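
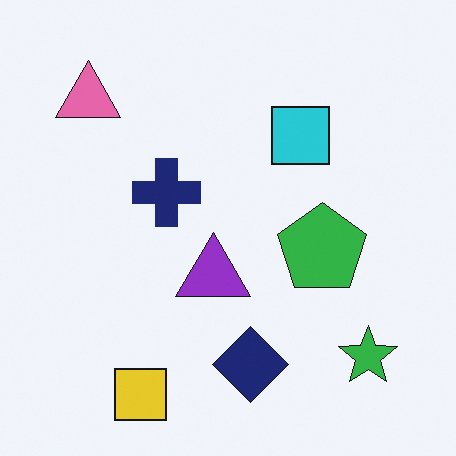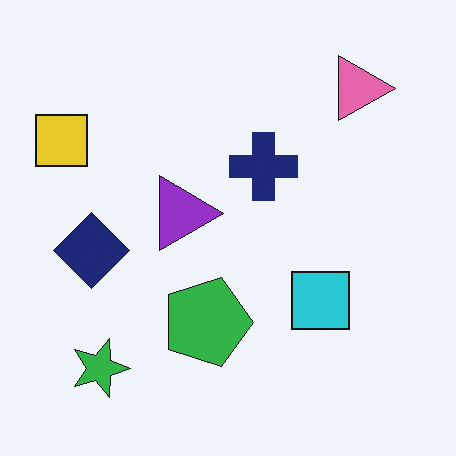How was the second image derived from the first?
It was rotated 90° clockwise.

The pink triangle sits in the top-left of the first image and the top-right of the second — consistent with a whole-image 90° clockwise rotation.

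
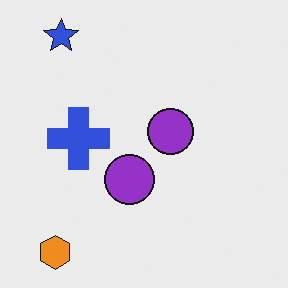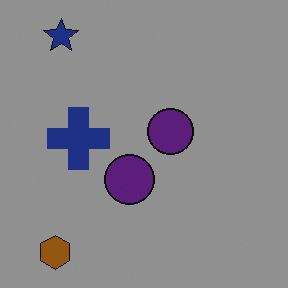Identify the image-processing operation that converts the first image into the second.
The image was noticeably darkened.

Every pixel — background and shapes alike — is uniformly darkened.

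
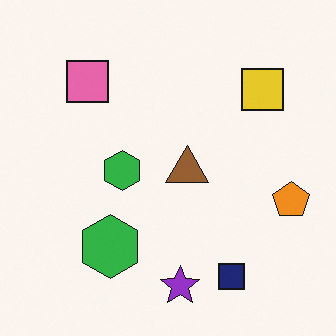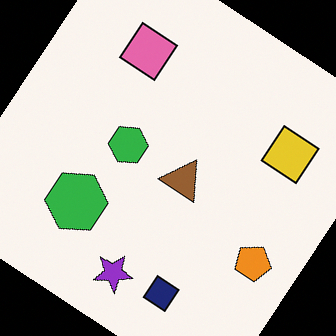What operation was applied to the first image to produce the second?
The second image is the first rotated clockwise by a large amount — several tens of degrees.

Every shape is tilted by the same angle and the image corners show triangular fill wedges — a whole-image rotation by a non-right angle.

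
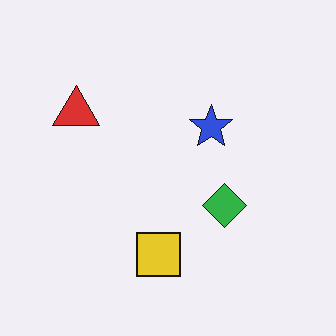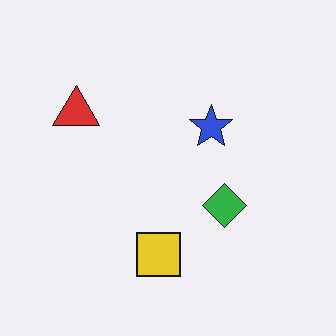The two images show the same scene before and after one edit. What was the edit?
This is the original image given moderate JPEG compression.

Blocky 8×8 compression artifacts appear around shape edges and the flat background shows ringing — characteristic JPEG degradation.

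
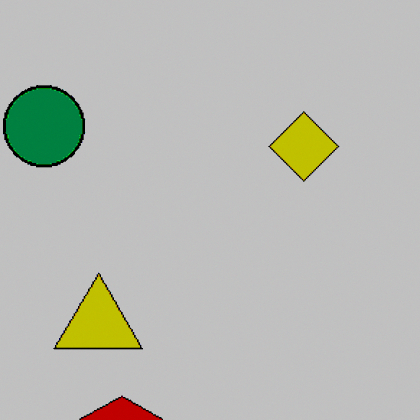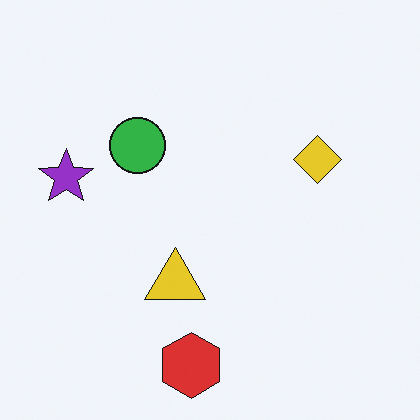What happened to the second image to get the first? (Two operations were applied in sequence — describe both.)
This is the original image cropped to a modestly smaller region and rescaled, then aggressively posterized.

The visible shapes are larger and the field of view is narrower; shapes near the original edges may be partly or wholly outside the frame — a crop-and-rescale. Each flat color has snapped to a coarser quantized level — most visibly, the near-white background has dropped to a flat grey.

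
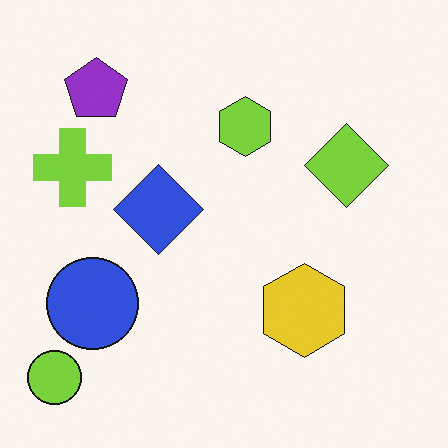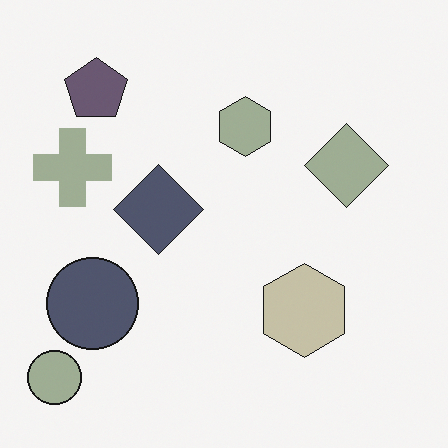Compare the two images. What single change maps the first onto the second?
The second image is the first made much more muted (saturation change).

All colors are more muted and greyish — a global saturation change.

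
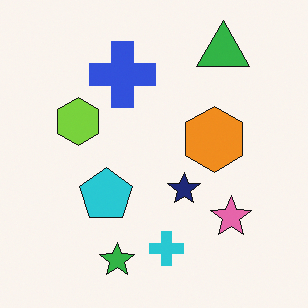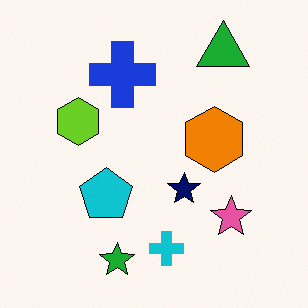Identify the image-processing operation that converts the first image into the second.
The transformation is: given slightly increased contrast.

Tones are pushed away from mid-grey across the whole image — a global contrast change.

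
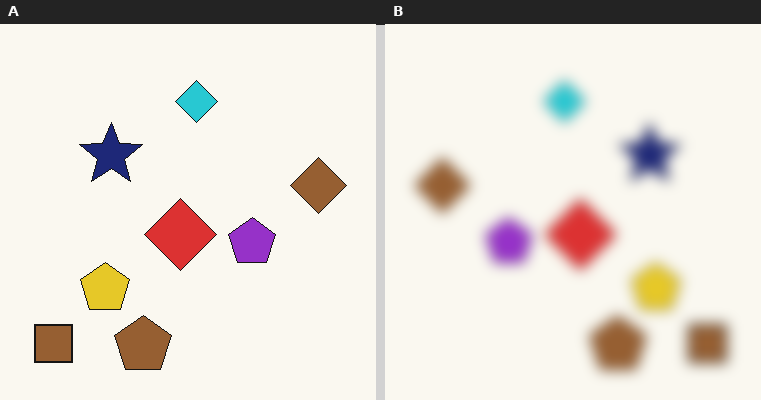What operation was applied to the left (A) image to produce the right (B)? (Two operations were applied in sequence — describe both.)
This is the original image strongly gaussian-blurred, then flipped horizontally (left ↔ right).

Shape edges and outlines are uniformly softened across the whole image. The brown square is in the bottom-left of the left (A) image and the bottom-right of the right (B) — shapes on opposite sides of the vertical midline have swapped in a mirror flip.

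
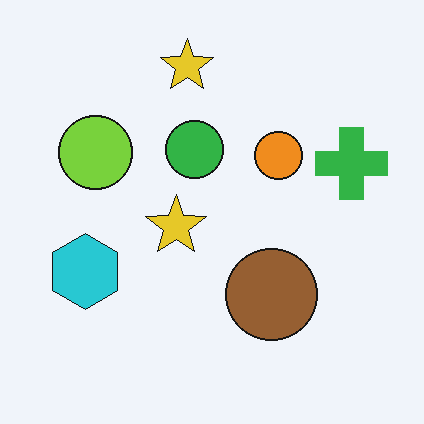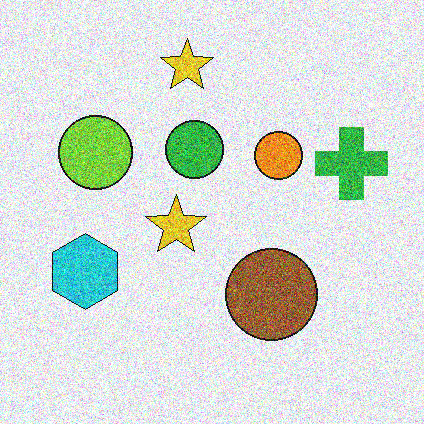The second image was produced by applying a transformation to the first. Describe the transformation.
It was degraded with a thick layer of grain.

Random speckle covers the whole image, including the flat background.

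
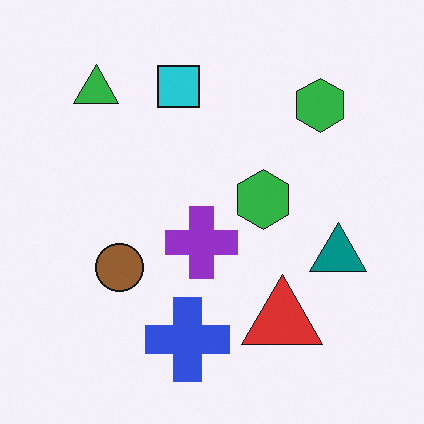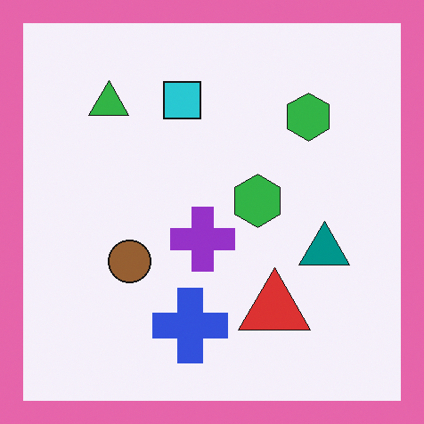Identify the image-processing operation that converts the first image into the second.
This is the original image framed with a pink border.

A solid pink frame runs around the edge of the second image, with the content slightly shrunk inside it.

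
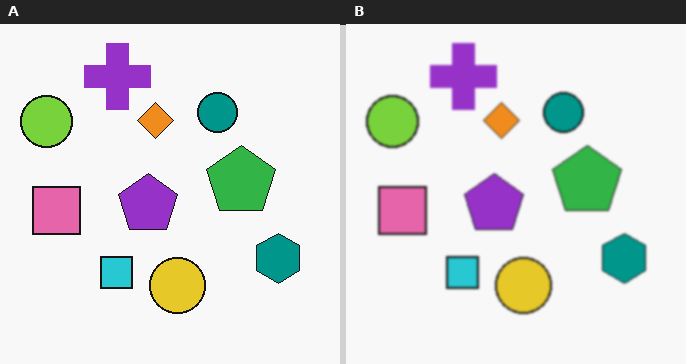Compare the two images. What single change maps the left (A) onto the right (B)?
Given a subtle gaussian blur.

Shape edges and outlines are uniformly softened across the whole image.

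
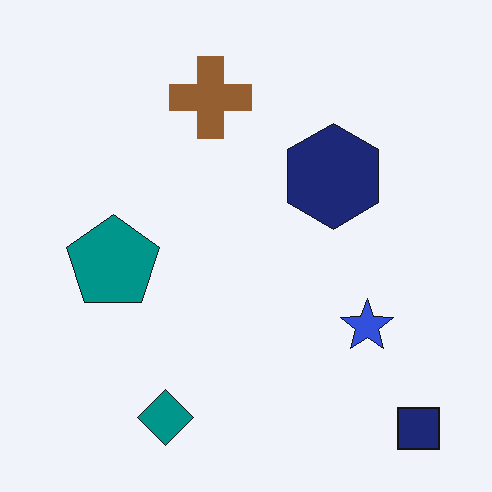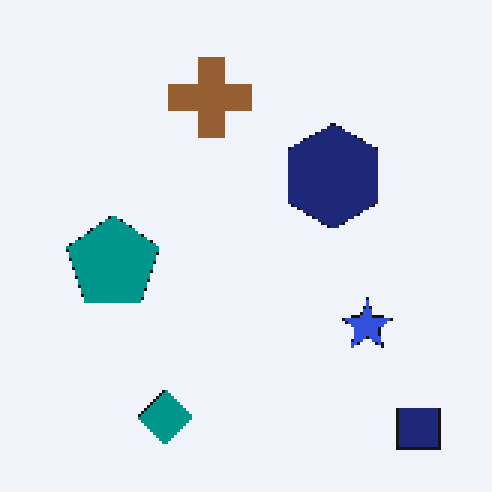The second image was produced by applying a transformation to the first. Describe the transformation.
The image was lightly pixelated (a mild mosaic effect).

Shapes are reduced to large square blocks; fine edges and outlines are lost — a downscale-then-upscale (mosaic) effect.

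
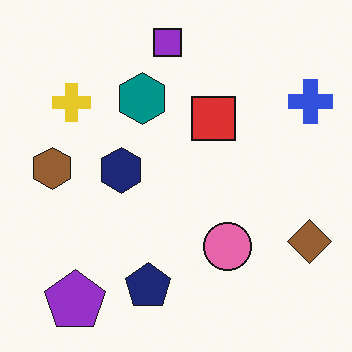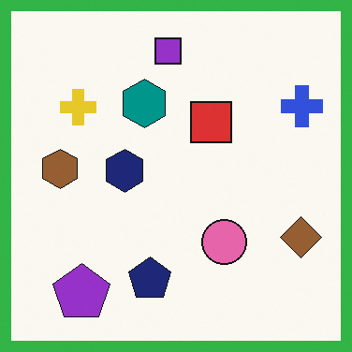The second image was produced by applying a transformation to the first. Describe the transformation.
Framed with a green border.

A solid green frame runs around the edge of the second image, with the content slightly shrunk inside it.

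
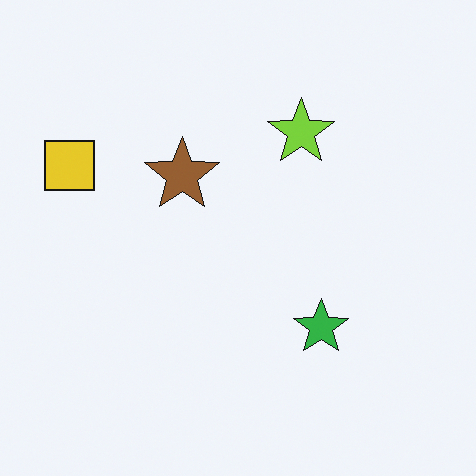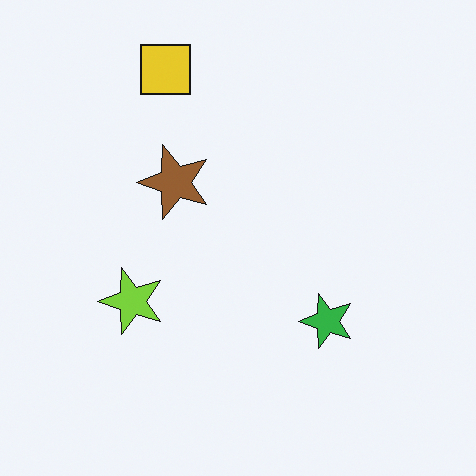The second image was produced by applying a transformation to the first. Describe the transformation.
The second image is the first transposed (reflected across the top-left ↔ bottom-right diagonal).

Shapes have swapped their row and column positions — what was in the top-right is now in the bottom-left — a diagonal reflection.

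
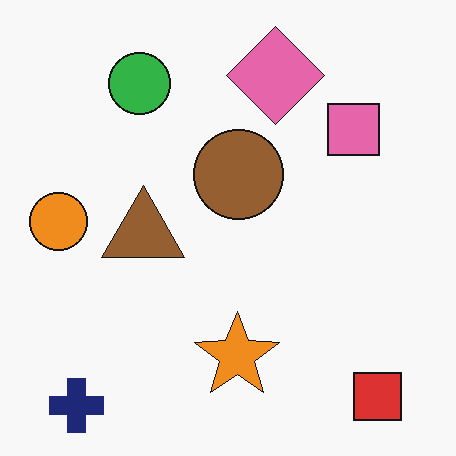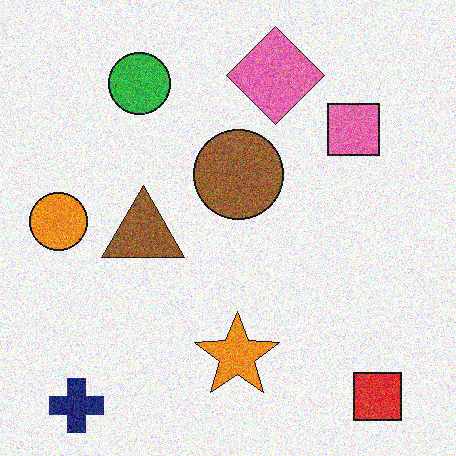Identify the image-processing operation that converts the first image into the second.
This is the original image degraded with heavy additive noise.

Random speckle covers the whole image, including the flat background.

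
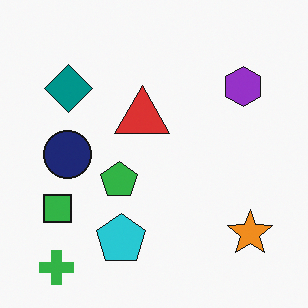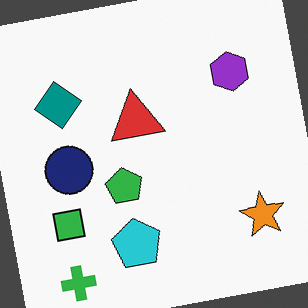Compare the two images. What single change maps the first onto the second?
The second image is the first rotated counter-clockwise by a slight angle.

Every shape is tilted by the same angle and the image corners show triangular fill wedges — a whole-image rotation by a non-right angle.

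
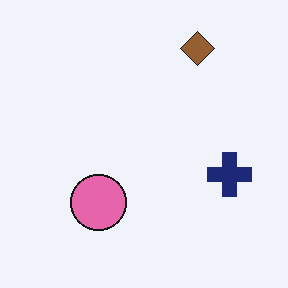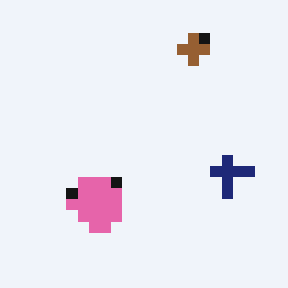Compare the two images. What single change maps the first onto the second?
Heavily pixelated into large blocks.

Shapes are reduced to large square blocks; fine edges and outlines are lost — a downscale-then-upscale (mosaic) effect.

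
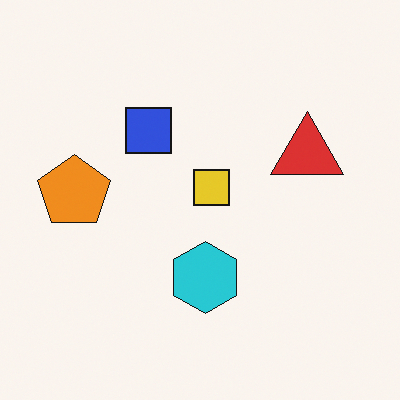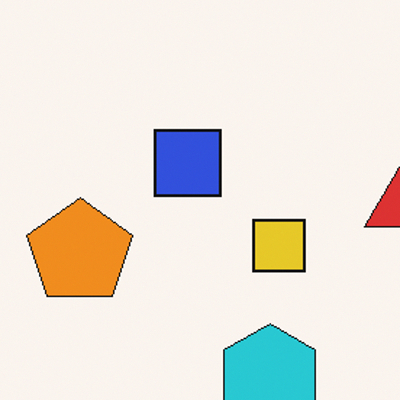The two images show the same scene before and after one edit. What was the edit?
The second image is the first cropped to a modestly smaller region and rescaled.

The visible shapes are larger and the field of view is narrower; shapes near the original edges may be partly or wholly outside the frame — a crop-and-rescale.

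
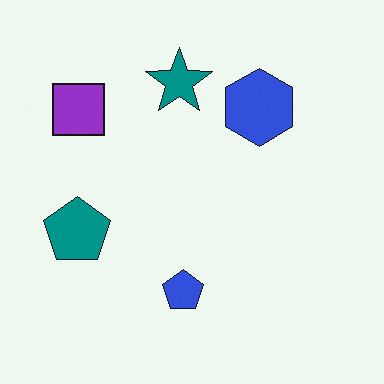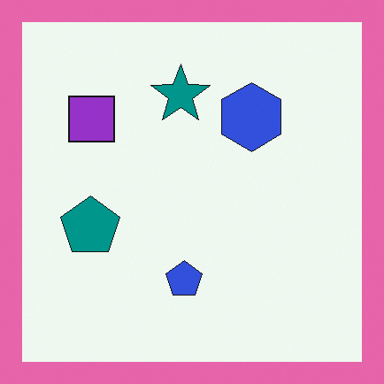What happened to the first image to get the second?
Framed with a pink border.

A solid pink frame runs around the edge of the second image, with the content slightly shrunk inside it.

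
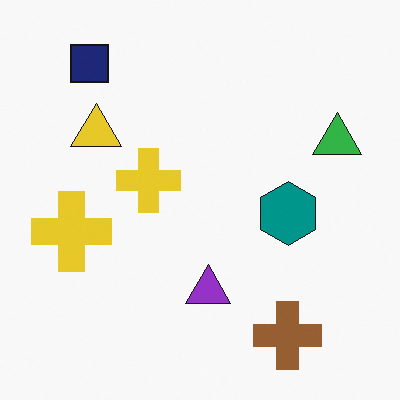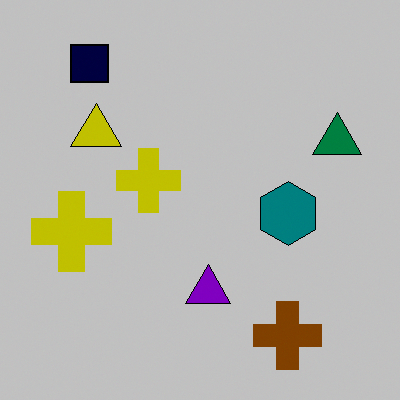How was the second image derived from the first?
The transformation is: heavily posterized to just a handful of flat colors.

Each flat color has snapped to a coarser quantized level — most visibly, the near-white background has dropped to a flat grey.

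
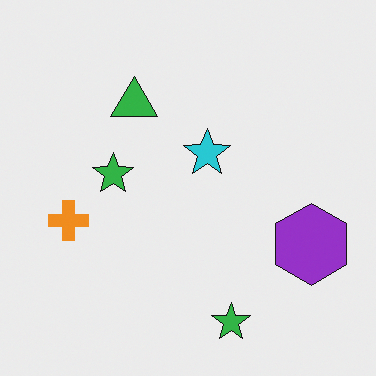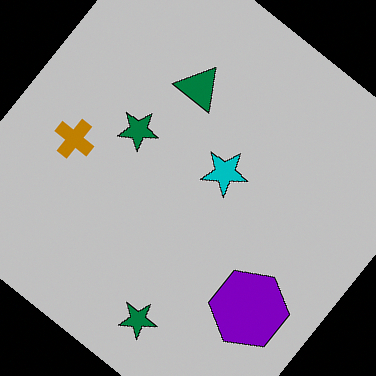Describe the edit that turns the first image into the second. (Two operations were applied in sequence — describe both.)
The transformation is: aggressively posterized, then rotated clockwise by a large amount — several tens of degrees.

Each flat color has snapped to a coarser quantized level — most visibly, the near-white background has dropped to a flat grey. Every shape is tilted by the same angle and the image corners show triangular fill wedges — a whole-image rotation by a non-right angle.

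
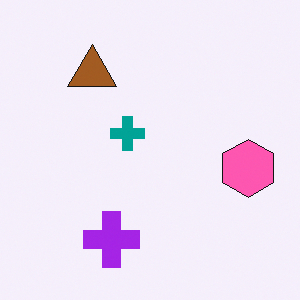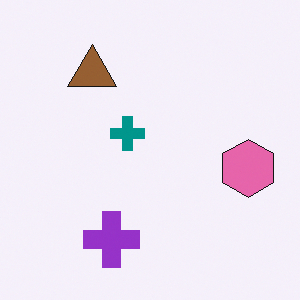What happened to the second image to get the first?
It was slightly oversaturated.

All colors are more vivid — a global saturation change.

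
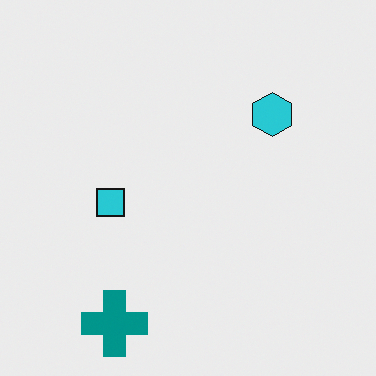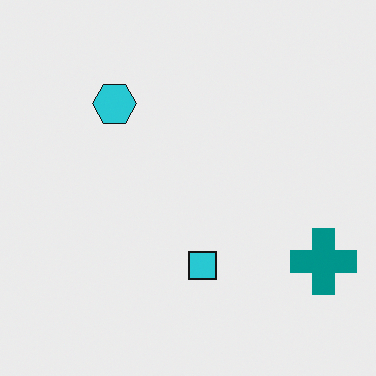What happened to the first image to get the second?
The transformation is: rotated 90° counter-clockwise.

The teal cross sits in the bottom-left of the first image and the bottom-right of the second — consistent with a whole-image 90° counter-clockwise rotation.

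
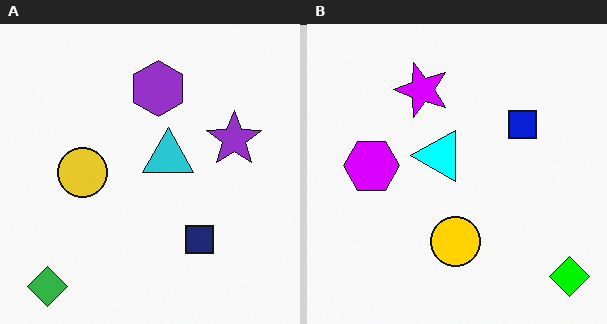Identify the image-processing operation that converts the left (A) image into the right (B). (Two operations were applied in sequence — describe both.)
It was rotated 90° counter-clockwise, then heavily oversaturated.

The green diamond sits in the bottom-left of the left (A) image and the bottom-right of the right (B) — consistent with a whole-image 90° counter-clockwise rotation. All colors are more vivid — a global saturation change.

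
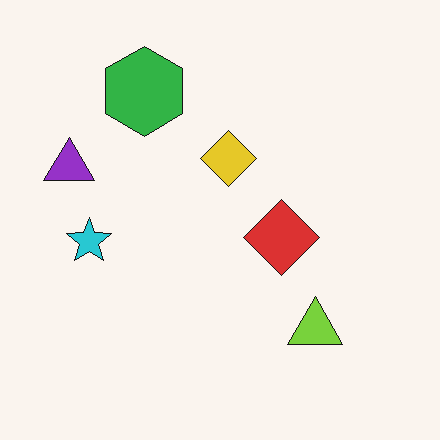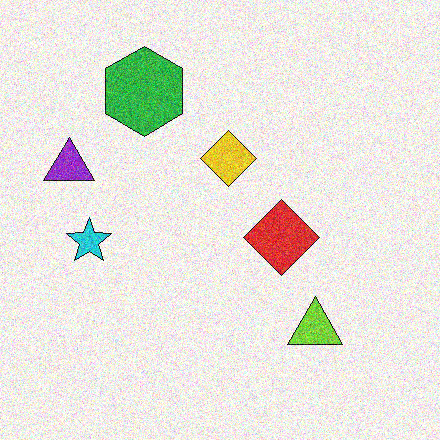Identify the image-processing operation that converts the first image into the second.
The image was degraded with moderate additive noise.

Random speckle covers the whole image, including the flat background.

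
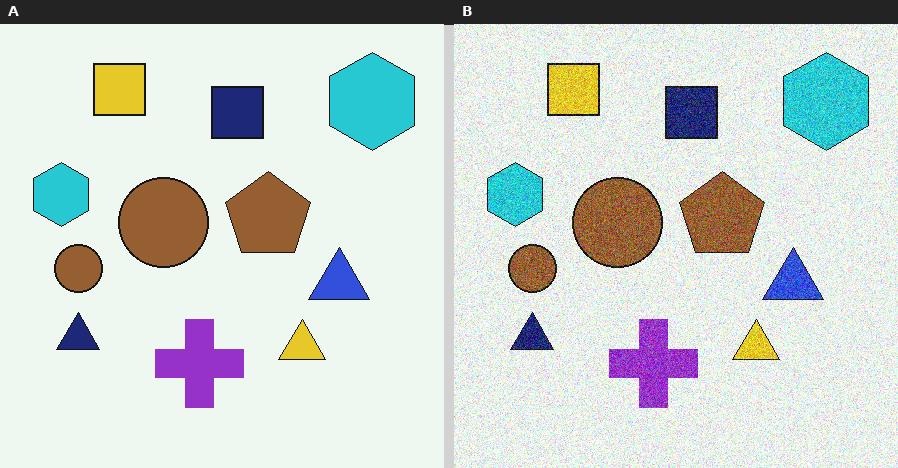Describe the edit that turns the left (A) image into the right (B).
Degraded with a thick layer of grain.

Random speckle covers the whole image, including the flat background.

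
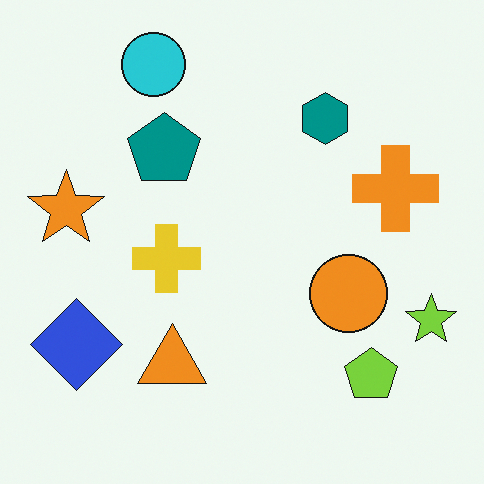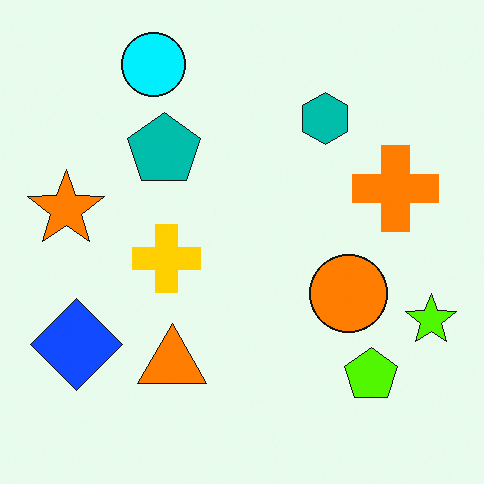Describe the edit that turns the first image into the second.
It was heavily oversaturated.

All colors are more vivid — a global saturation change.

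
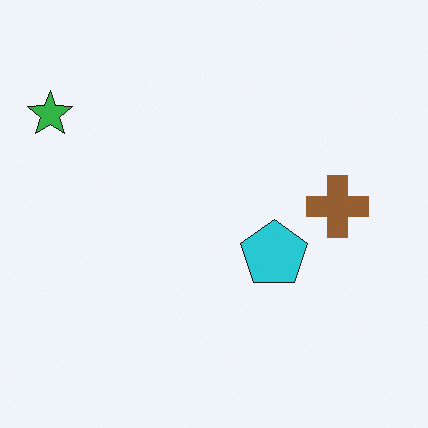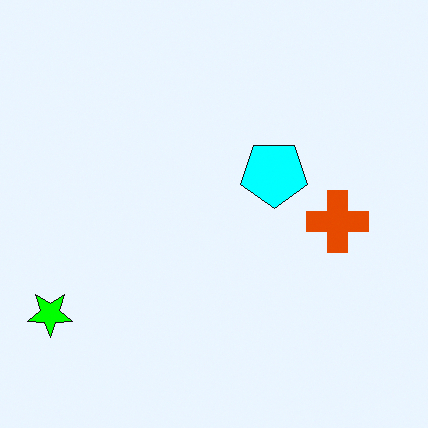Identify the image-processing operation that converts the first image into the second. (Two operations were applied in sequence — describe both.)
This is the original image flipped vertically (top ↔ bottom), then heavily oversaturated.

The green star is in the top-left of the first image and the bottom-left of the second — shapes on opposite sides of the horizontal midline have swapped in a mirror flip. All colors are more vivid — a global saturation change.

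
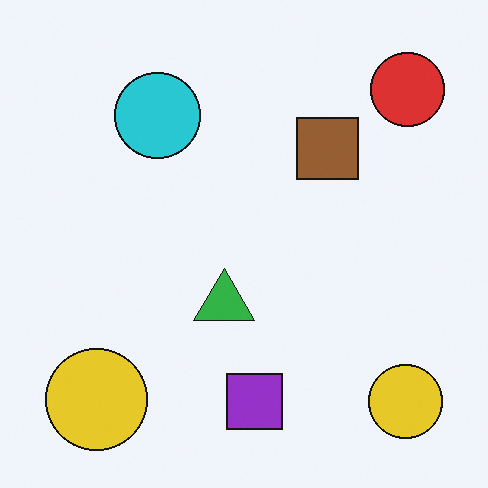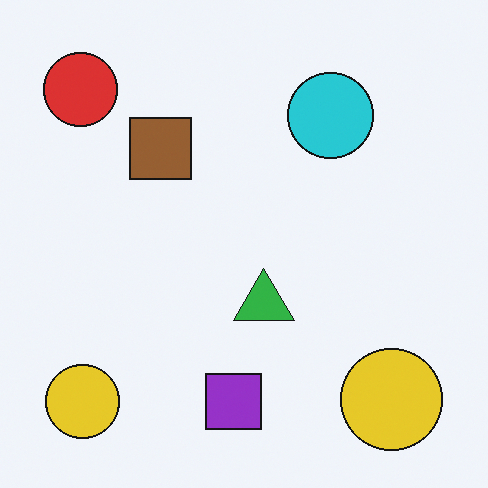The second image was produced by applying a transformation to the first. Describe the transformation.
The second image is the first flipped horizontally (left ↔ right).

The red circle is in the top-right of the first image and the top-left of the second — shapes on opposite sides of the vertical midline have swapped in a mirror flip.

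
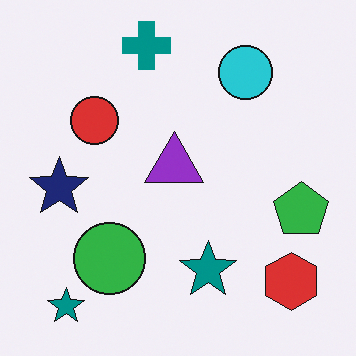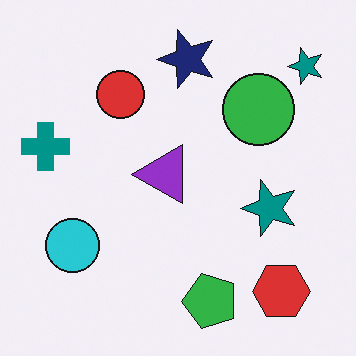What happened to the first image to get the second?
It was transposed (reflected across the top-left ↔ bottom-right diagonal).

Shapes have swapped their row and column positions — what was in the top-right is now in the bottom-left — a diagonal reflection.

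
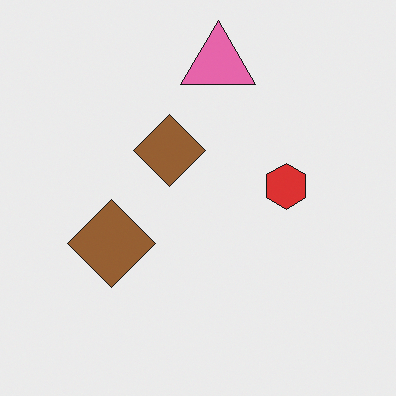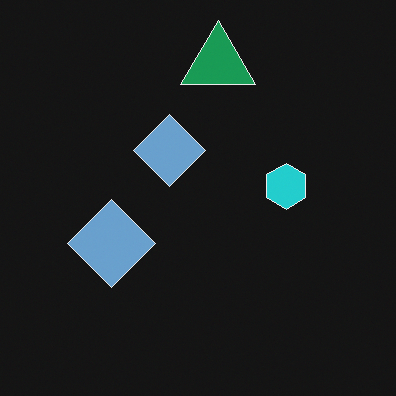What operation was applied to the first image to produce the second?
The transformation is: color-inverted (negative).

The light background has become dark and every shape's color is its complement — a photographic negative.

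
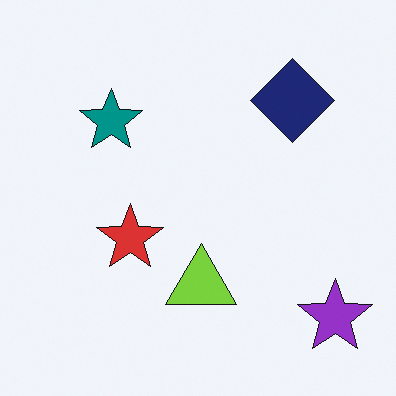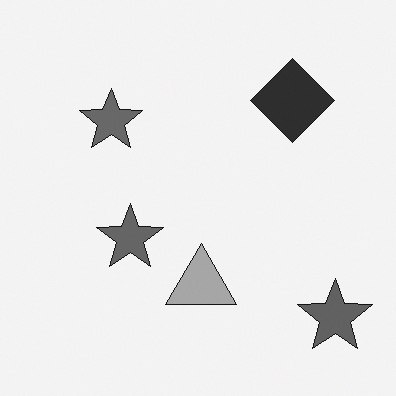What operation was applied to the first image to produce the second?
This is the original image converted to grayscale.

All color is removed — every shape is now a shade of grey.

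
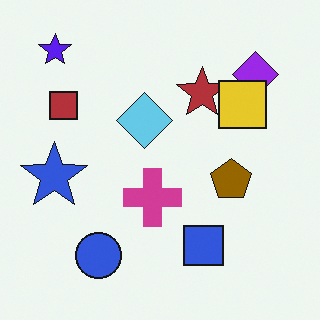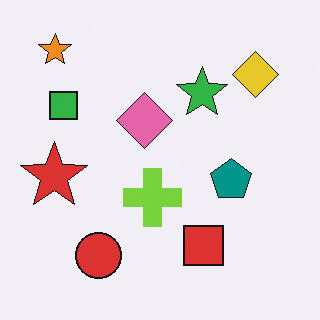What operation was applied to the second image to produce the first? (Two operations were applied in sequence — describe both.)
Hue-shifted by a large amount, then overlaid with an additional yellow square.

Every shape's color has rotated by the same amount around the hue wheel — a uniform hue shift. A yellow square appears in the first image that is absent from the second.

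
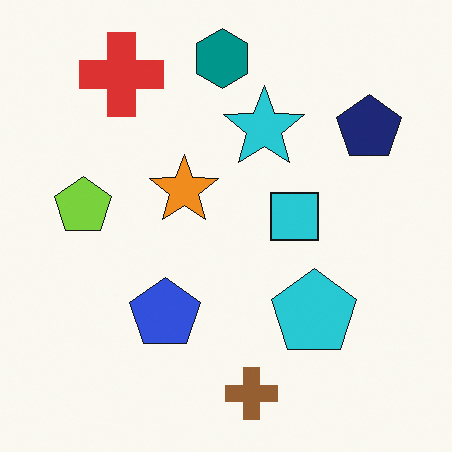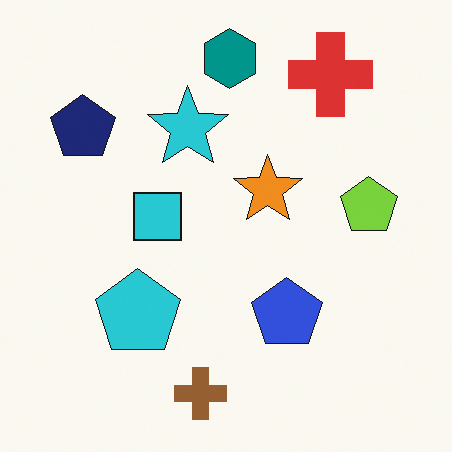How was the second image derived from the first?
This is the original image flipped horizontally (left ↔ right).

The navy pentagon is in the top-right of the first image and the top-left of the second — shapes on opposite sides of the vertical midline have swapped in a mirror flip.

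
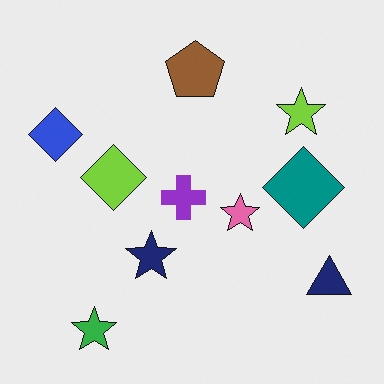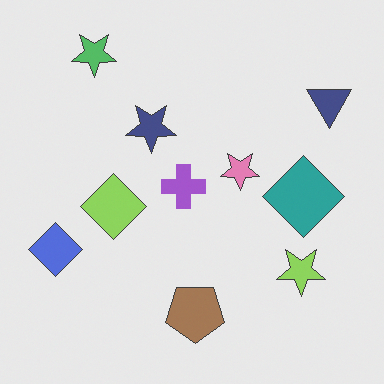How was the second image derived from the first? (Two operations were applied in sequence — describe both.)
It was flipped vertically (top ↔ bottom), then given slightly reduced contrast.

The green star is in the bottom-left of the first image and the top-left of the second — shapes on opposite sides of the horizontal midline have swapped in a mirror flip. Tones are pushed toward mid-grey across the whole image — a global contrast change.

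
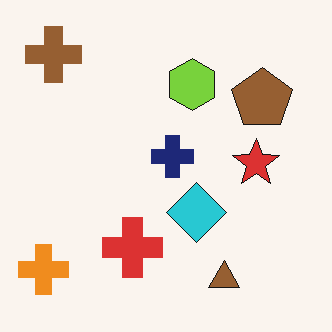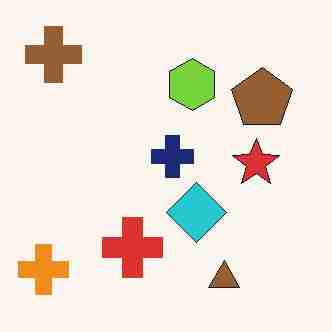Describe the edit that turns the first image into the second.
It was degraded with heavy JPEG compression.

Blocky 8×8 compression artifacts appear around shape edges and the flat background shows ringing — characteristic JPEG degradation.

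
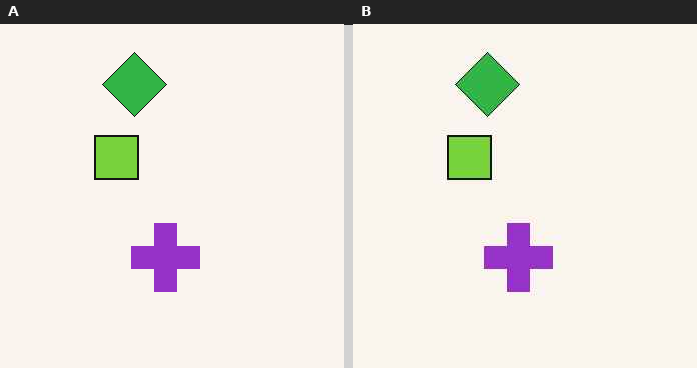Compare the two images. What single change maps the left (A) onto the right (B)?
The transformation is: JPEG-compressed with visible artifacts.

Blocky 8×8 compression artifacts appear around shape edges and the flat background shows ringing — characteristic JPEG degradation.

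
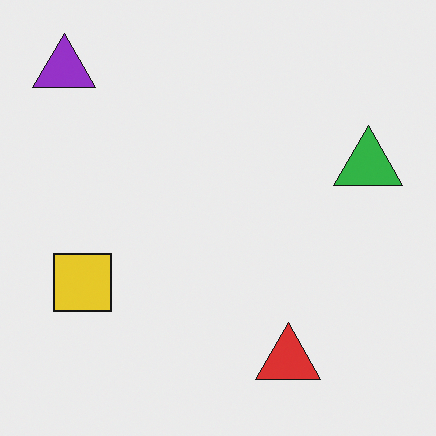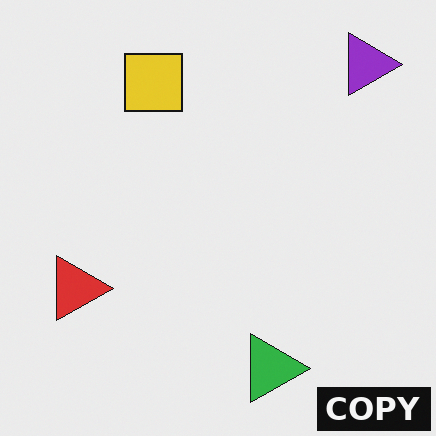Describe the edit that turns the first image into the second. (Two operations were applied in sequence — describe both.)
This is the original image rotated 90° clockwise, then watermarked with the text "COPY" in the lower-right corner.

The purple triangle sits in the top-left of the first image and the top-right of the second — consistent with a whole-image 90° clockwise rotation. A dark label reading "COPY" appears in the lower-right corner.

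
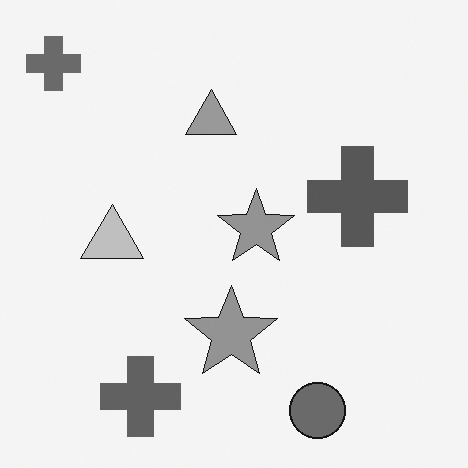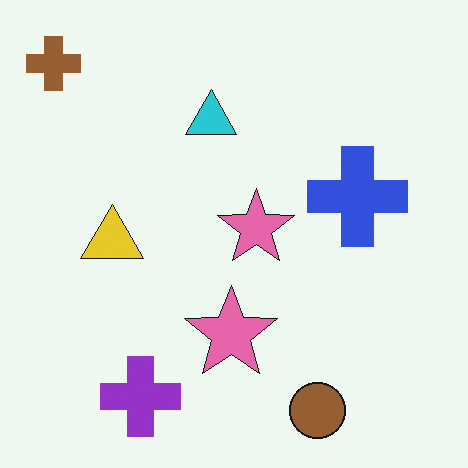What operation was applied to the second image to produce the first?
Converted to grayscale.

All color is removed — every shape is now a shade of grey.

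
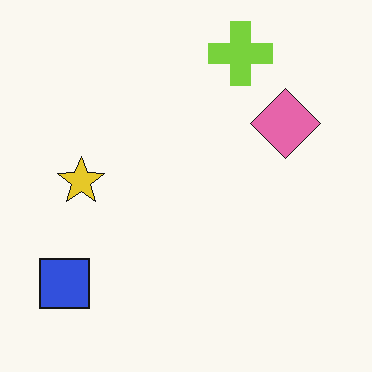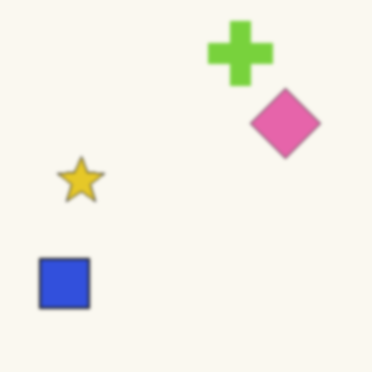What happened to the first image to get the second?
The image was lightly blurred.

Shape edges and outlines are uniformly softened across the whole image.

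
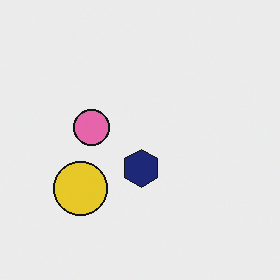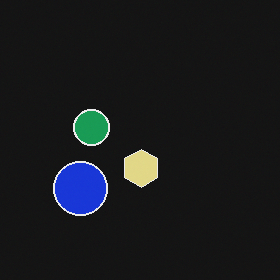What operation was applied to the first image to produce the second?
The second image is the first color-inverted (negative).

The light background has become dark and every shape's color is its complement — a photographic negative.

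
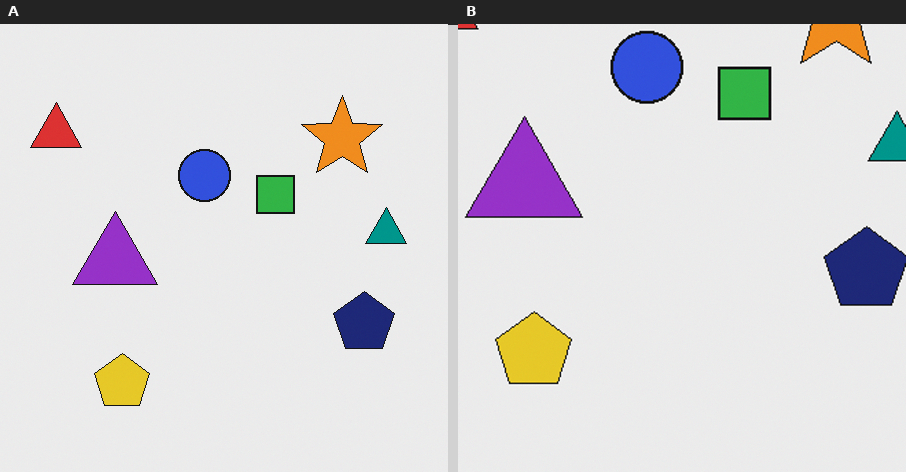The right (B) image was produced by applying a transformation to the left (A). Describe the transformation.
It was cropped slightly and scaled back up.

The visible shapes are larger and the field of view is narrower; shapes near the original edges may be partly or wholly outside the frame — a crop-and-rescale.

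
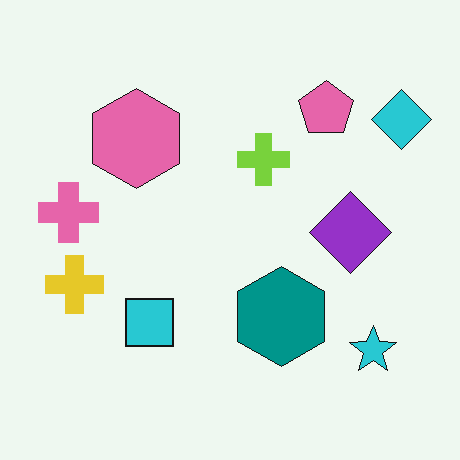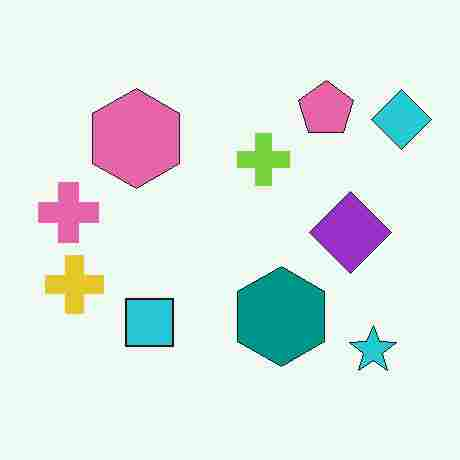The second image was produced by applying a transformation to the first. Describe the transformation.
It was heavily JPEG-compressed with obvious blocking artifacts.

Blocky 8×8 compression artifacts appear around shape edges and the flat background shows ringing — characteristic JPEG degradation.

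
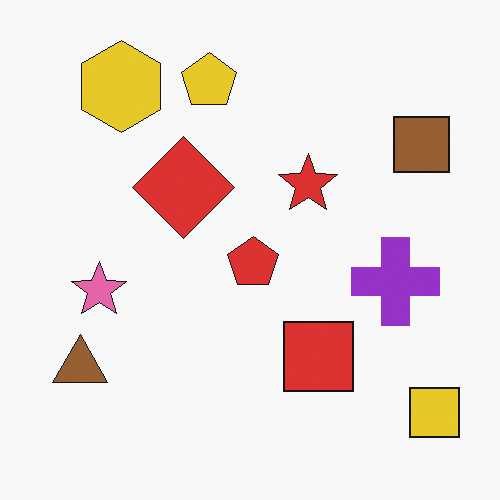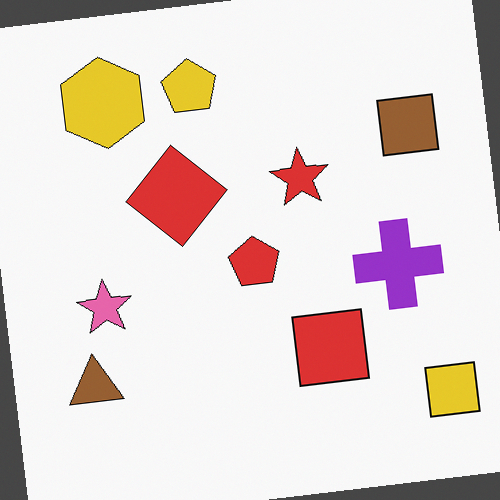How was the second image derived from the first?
This is the original image rotated counter-clockwise by a few degrees.

Every shape is tilted by the same angle and the image corners show triangular fill wedges — a whole-image rotation by a non-right angle.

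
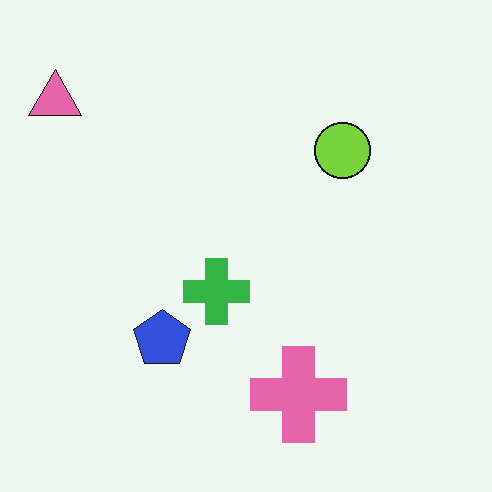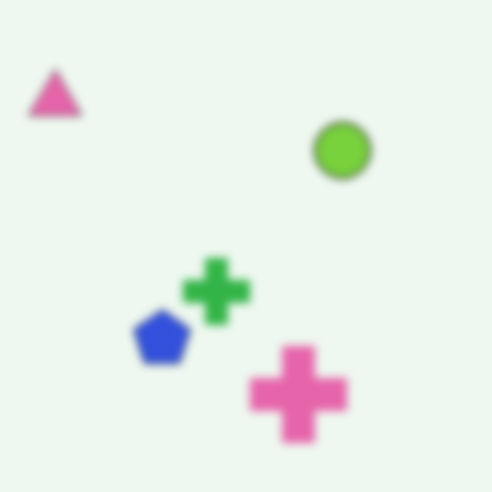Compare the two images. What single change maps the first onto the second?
The transformation is: noticeably gaussian-blurred.

Shape edges and outlines are uniformly softened across the whole image.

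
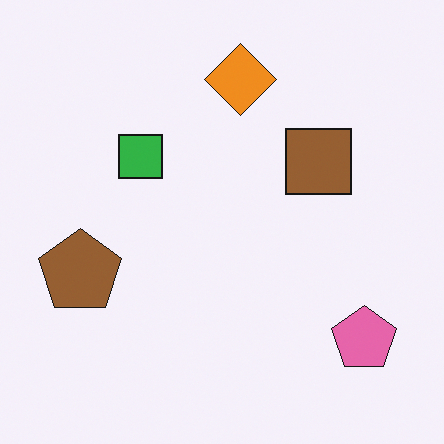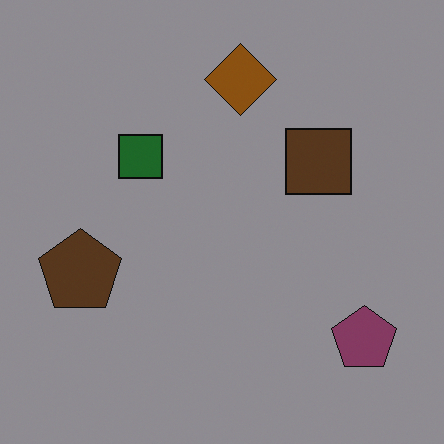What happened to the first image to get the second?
Noticeably darkened.

Every pixel — background and shapes alike — is uniformly darkened.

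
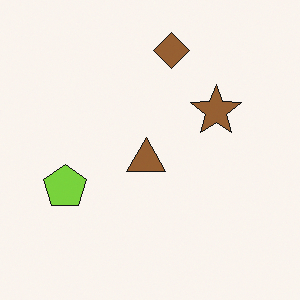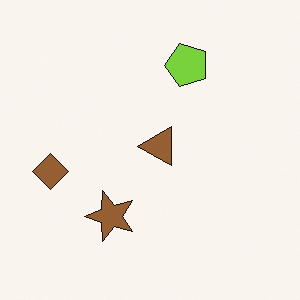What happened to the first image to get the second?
The transformation is: transposed (reflected across the top-left ↔ bottom-right diagonal).

Shapes have swapped their row and column positions — what was in the top-right is now in the bottom-left — a diagonal reflection.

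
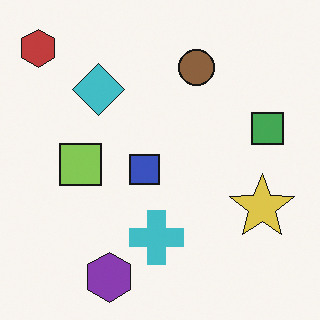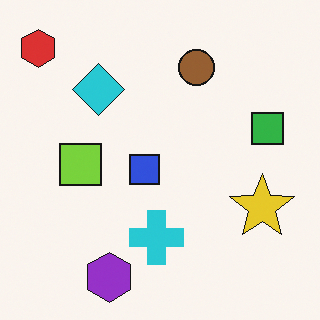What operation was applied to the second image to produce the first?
The image was slightly desaturated.

All colors are more muted and greyish — a global saturation change.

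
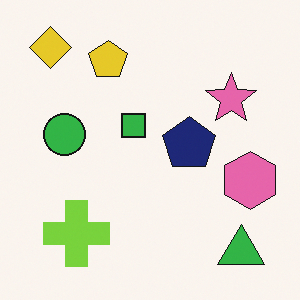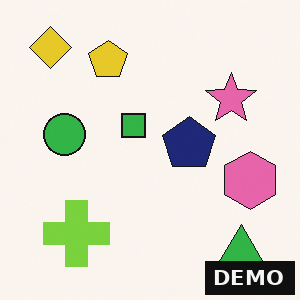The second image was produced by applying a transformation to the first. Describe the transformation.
The image was watermarked with the text "DEMO" in the lower-right corner.

A dark label reading "DEMO" appears in the lower-right corner.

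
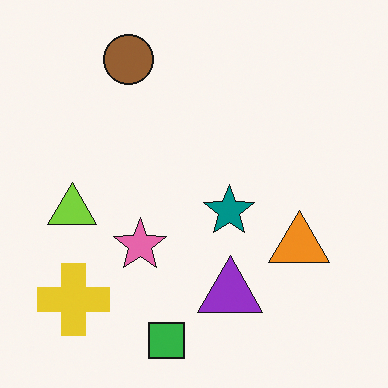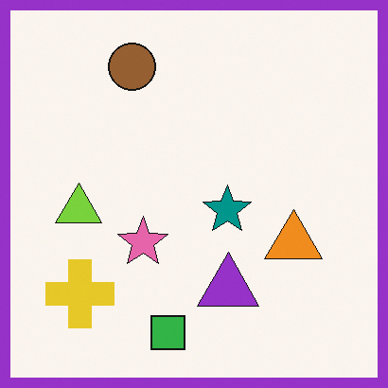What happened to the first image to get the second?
Framed with a purple border.

A solid purple frame runs around the edge of the second image, with the content slightly shrunk inside it.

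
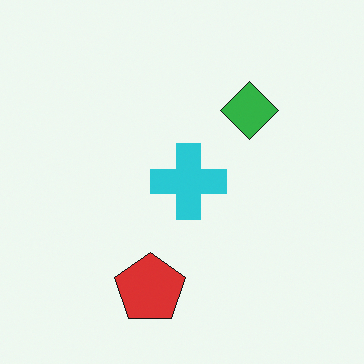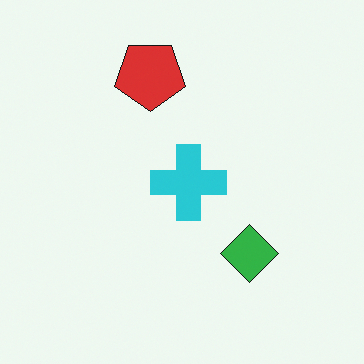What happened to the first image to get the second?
Flipped vertically (top ↔ bottom).

The red pentagon is in the bottom of the first image and the top of the second — shapes on opposite sides of the horizontal midline have swapped in a mirror flip.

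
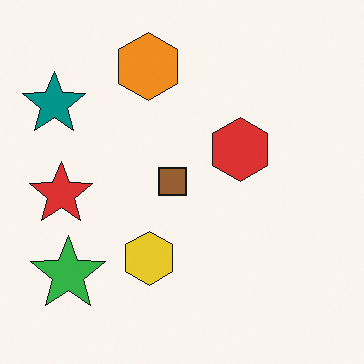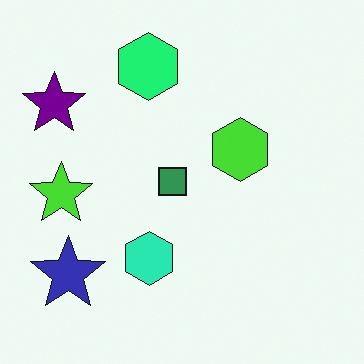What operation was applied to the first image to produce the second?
The image was hue-shifted noticeably.

Every shape's color has rotated by the same amount around the hue wheel — a uniform hue shift.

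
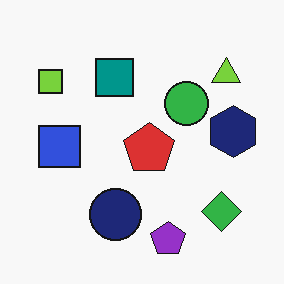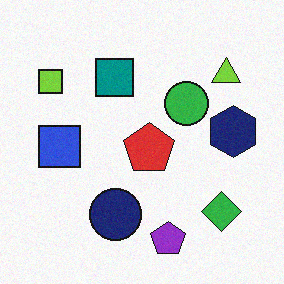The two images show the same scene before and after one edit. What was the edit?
The image was degraded with a light layer of grain.

Random speckle covers the whole image, including the flat background.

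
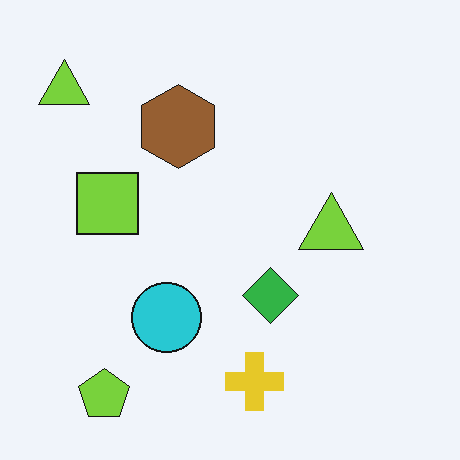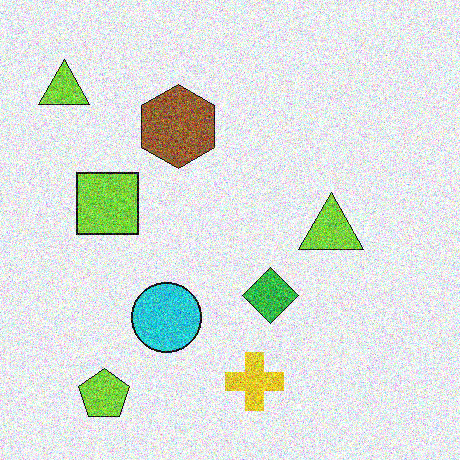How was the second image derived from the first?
This is the original image degraded with strong gaussian noise.

Random speckle covers the whole image, including the flat background.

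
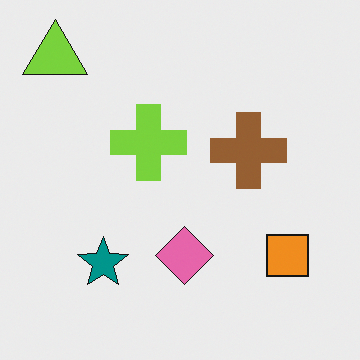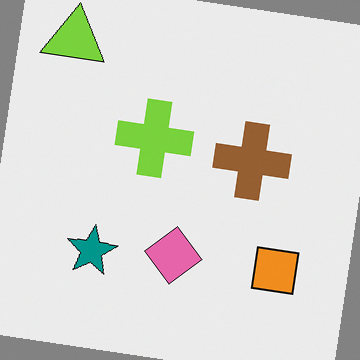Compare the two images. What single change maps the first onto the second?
The image was rotated clockwise by a slight angle.

Every shape is tilted by the same angle and the image corners show triangular fill wedges — a whole-image rotation by a non-right angle.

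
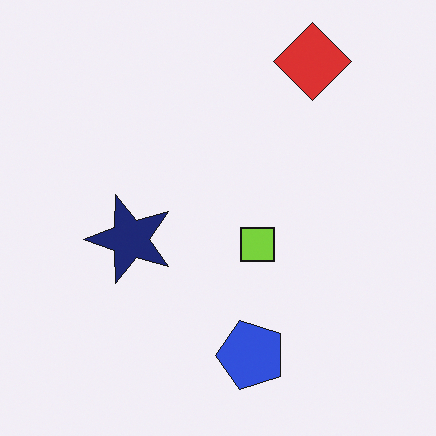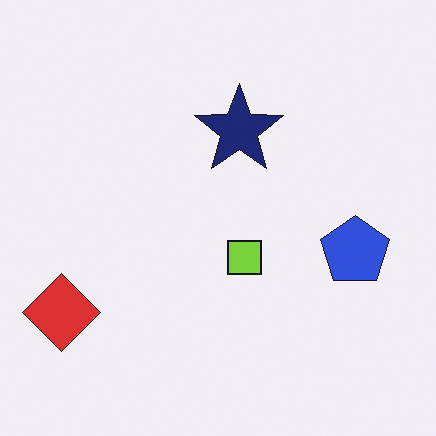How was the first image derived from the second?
The transformation is: transposed (reflected across the top-left ↔ bottom-right diagonal).

Shapes have swapped their row and column positions — what was in the top-right is now in the bottom-left — a diagonal reflection.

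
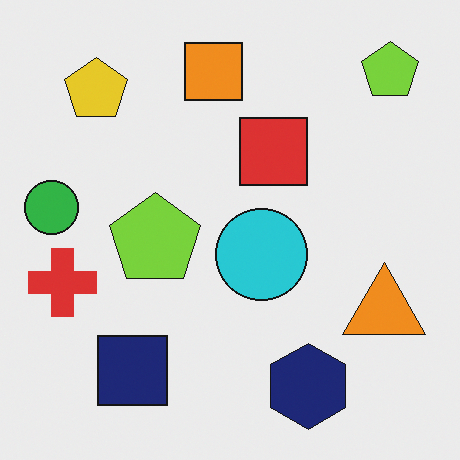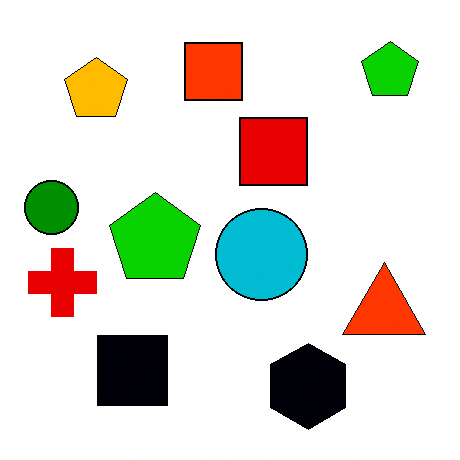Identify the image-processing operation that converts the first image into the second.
The image was given much higher contrast.

Tones are pushed away from mid-grey across the whole image — a global contrast change.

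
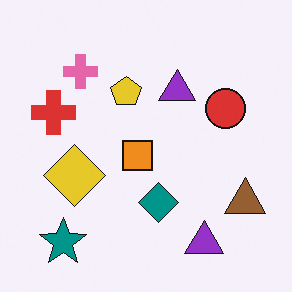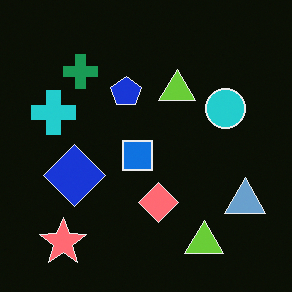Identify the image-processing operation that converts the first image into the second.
Color-inverted (negative).

The light background has become dark and every shape's color is its complement — a photographic negative.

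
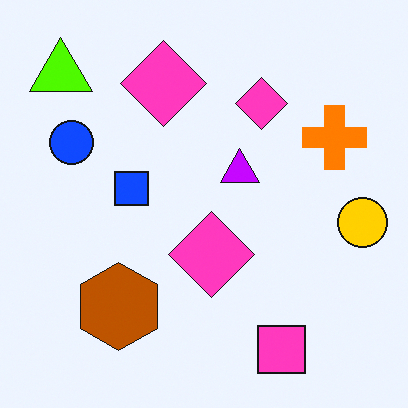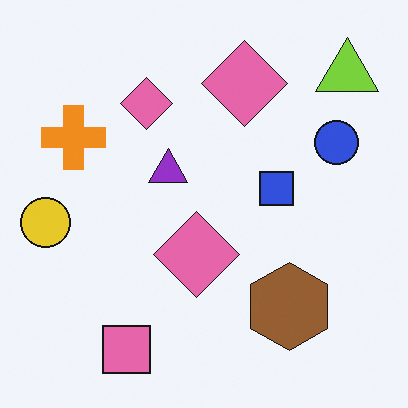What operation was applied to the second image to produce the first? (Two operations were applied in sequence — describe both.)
The transformation is: made much more vivid (saturation change), then flipped horizontally (left ↔ right).

All colors are more vivid — a global saturation change. The yellow circle is in the left of the second image and the right of the first — shapes on opposite sides of the vertical midline have swapped in a mirror flip.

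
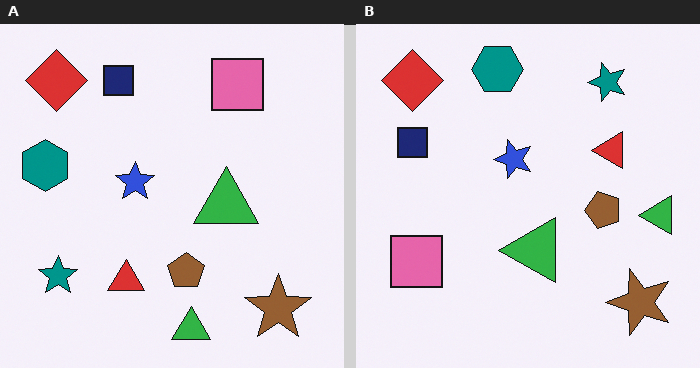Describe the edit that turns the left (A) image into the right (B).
Transposed (reflected across the top-left ↔ bottom-right diagonal).

Shapes have swapped their row and column positions — what was in the top-right is now in the bottom-left — a diagonal reflection.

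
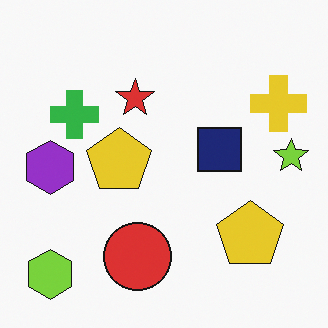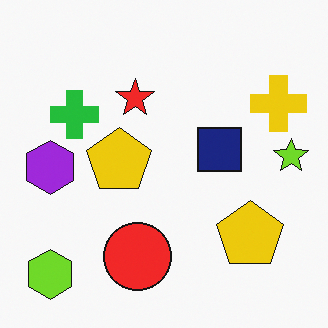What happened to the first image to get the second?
This is the original image slightly oversaturated.

All colors are more vivid — a global saturation change.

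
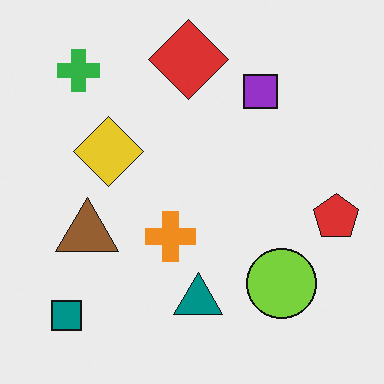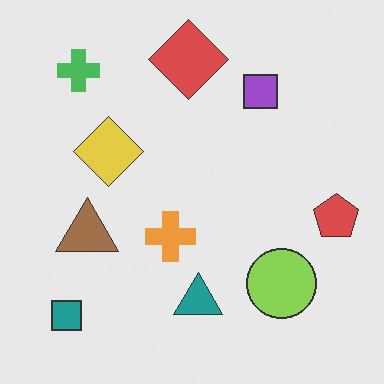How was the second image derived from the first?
The second image is the first given slightly reduced contrast.

Tones are pushed toward mid-grey across the whole image — a global contrast change.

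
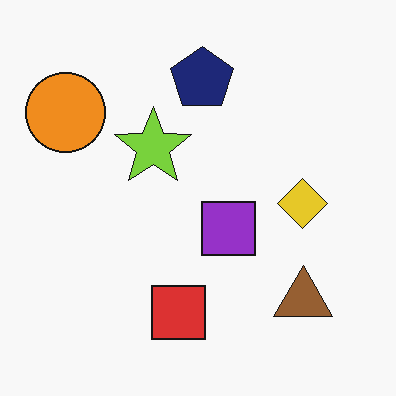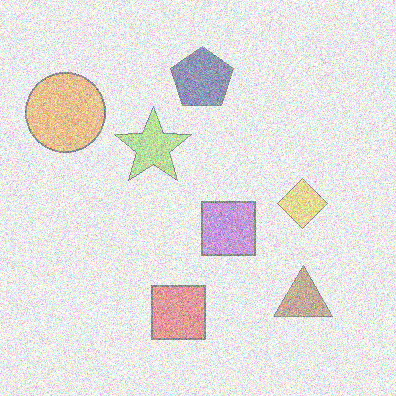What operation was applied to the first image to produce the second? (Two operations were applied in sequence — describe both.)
The image was given much lower contrast, then degraded with visible gaussian noise.

Tones are pushed toward mid-grey across the whole image — a global contrast change. Random speckle covers the whole image, including the flat background.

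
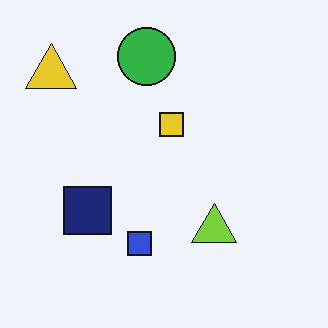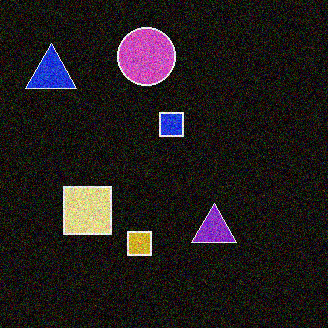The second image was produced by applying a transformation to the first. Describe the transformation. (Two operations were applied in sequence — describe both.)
It was color-inverted (negative), then degraded with strong gaussian noise.

The light background has become dark and every shape's color is its complement — a photographic negative. Random speckle covers the whole image, including the flat background.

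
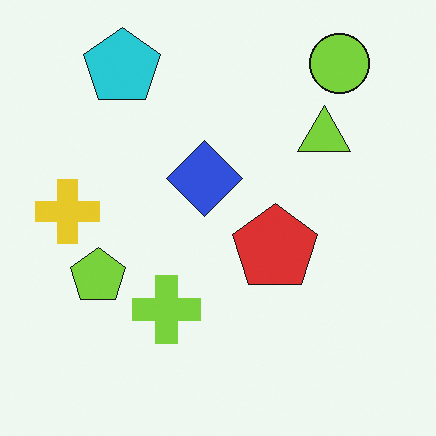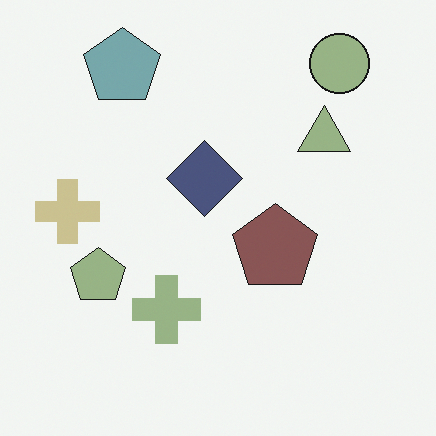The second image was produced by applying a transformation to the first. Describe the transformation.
The transformation is: heavily desaturated.

All colors are more muted and greyish — a global saturation change.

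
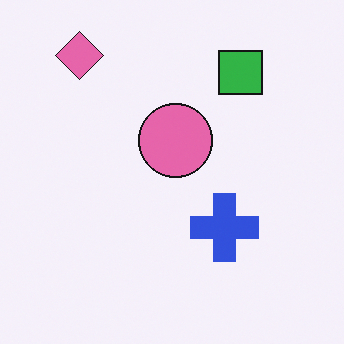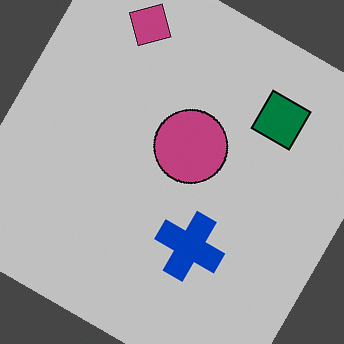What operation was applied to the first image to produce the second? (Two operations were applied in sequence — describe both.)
The image was aggressively posterized, then rotated clockwise by a large amount — several tens of degrees.

Each flat color has snapped to a coarser quantized level — most visibly, the near-white background has dropped to a flat grey. Every shape is tilted by the same angle and the image corners show triangular fill wedges — a whole-image rotation by a non-right angle.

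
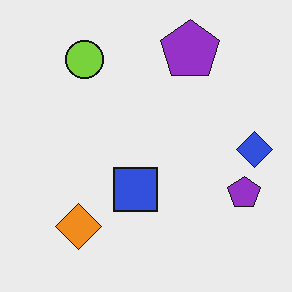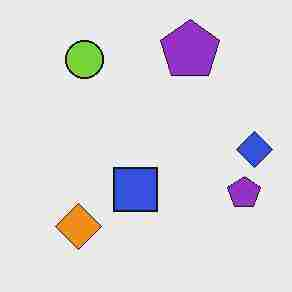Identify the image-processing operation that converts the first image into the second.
Heavily JPEG-compressed with obvious blocking artifacts.

Blocky 8×8 compression artifacts appear around shape edges and the flat background shows ringing — characteristic JPEG degradation.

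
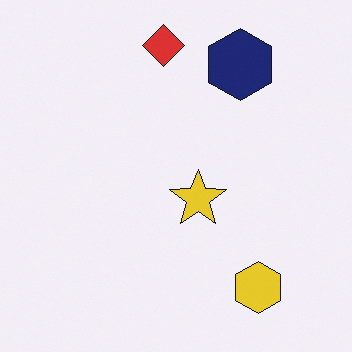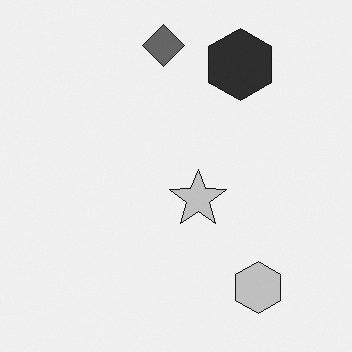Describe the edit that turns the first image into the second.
The transformation is: converted to grayscale.

All color is removed — every shape is now a shade of grey.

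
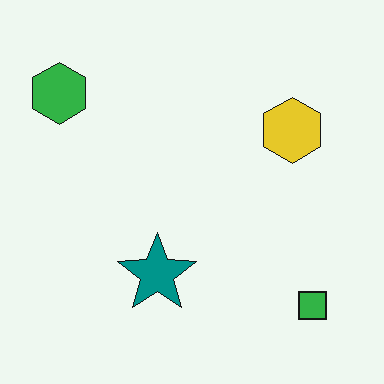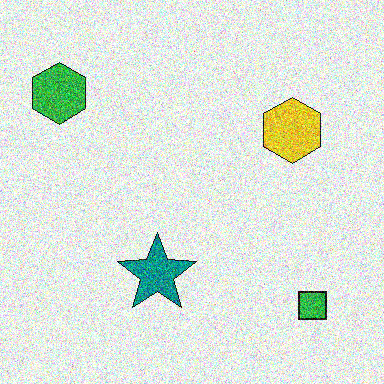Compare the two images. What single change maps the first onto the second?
The transformation is: degraded with heavy additive noise.

Random speckle covers the whole image, including the flat background.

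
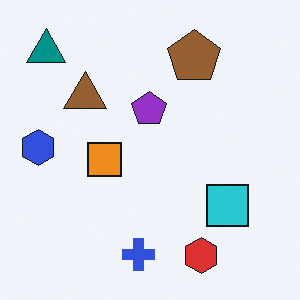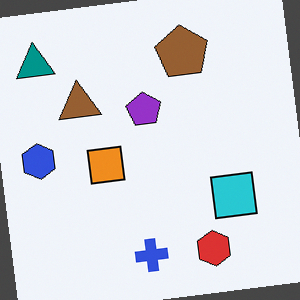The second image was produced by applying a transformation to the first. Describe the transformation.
It was rotated counter-clockwise by a small amount.

Every shape is tilted by the same angle and the image corners show triangular fill wedges — a whole-image rotation by a non-right angle.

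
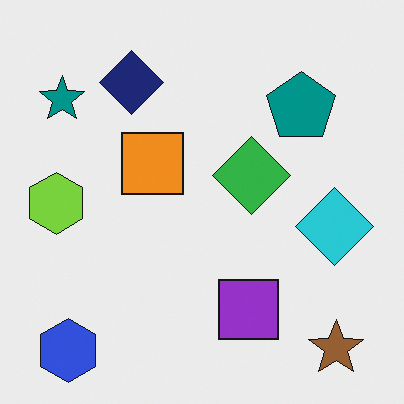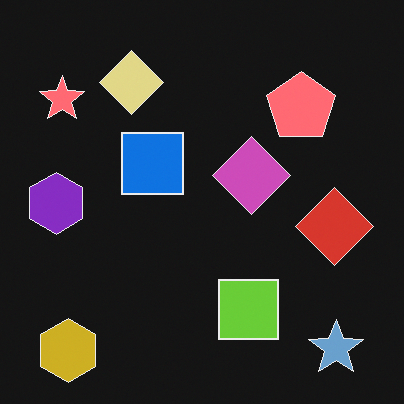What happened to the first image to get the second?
It was color-inverted (negative).

The light background has become dark and every shape's color is its complement — a photographic negative.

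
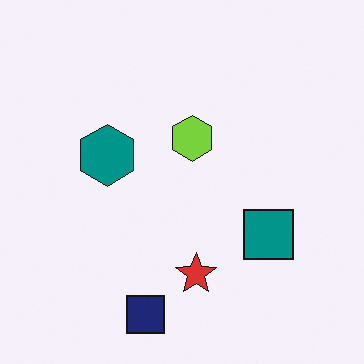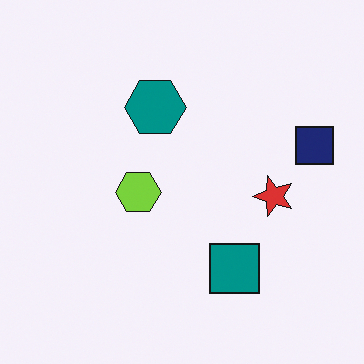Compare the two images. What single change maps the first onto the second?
The transformation is: transposed (reflected across the top-left ↔ bottom-right diagonal).

Shapes have swapped their row and column positions — what was in the top-right is now in the bottom-left — a diagonal reflection.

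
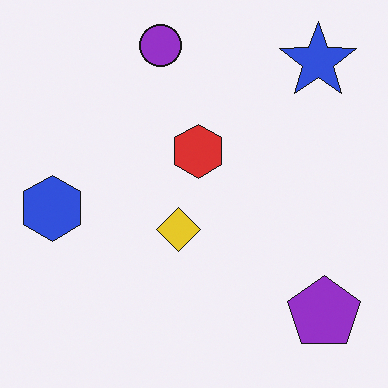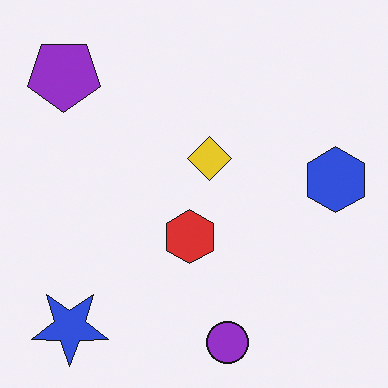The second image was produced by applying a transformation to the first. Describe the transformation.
The image was rotated 180°.

The blue star sits in the top-right of the first image and the bottom-left of the second — consistent with a whole-image 180° rotation.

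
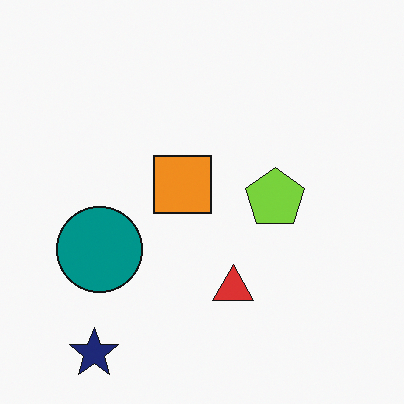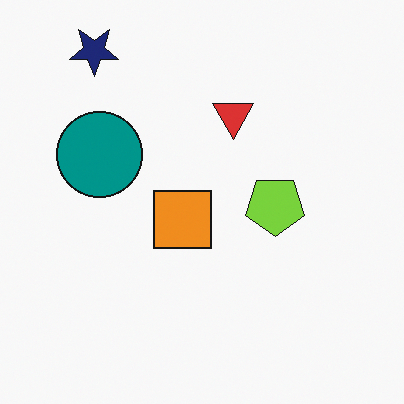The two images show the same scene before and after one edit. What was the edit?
Flipped vertically (top ↔ bottom).

The navy star is in the bottom-left of the first image and the top-left of the second — shapes on opposite sides of the horizontal midline have swapped in a mirror flip.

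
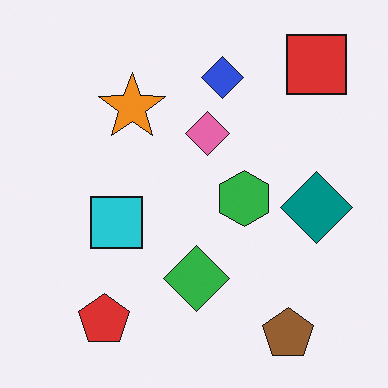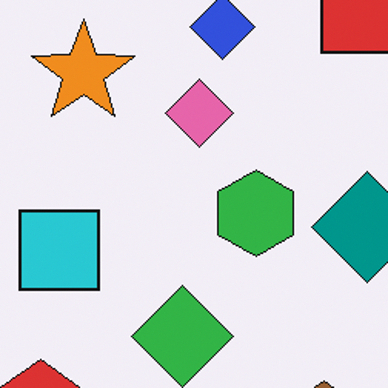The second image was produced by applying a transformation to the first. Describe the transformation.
Cropped slightly and scaled back up.

The visible shapes are larger and the field of view is narrower; shapes near the original edges may be partly or wholly outside the frame — a crop-and-rescale.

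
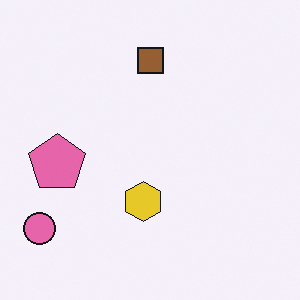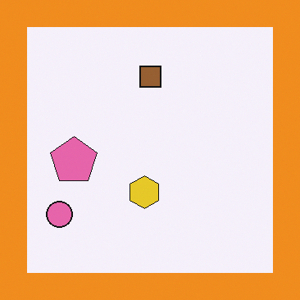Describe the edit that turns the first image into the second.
Framed with a orange border.

A solid orange frame runs around the edge of the second image, with the content slightly shrunk inside it.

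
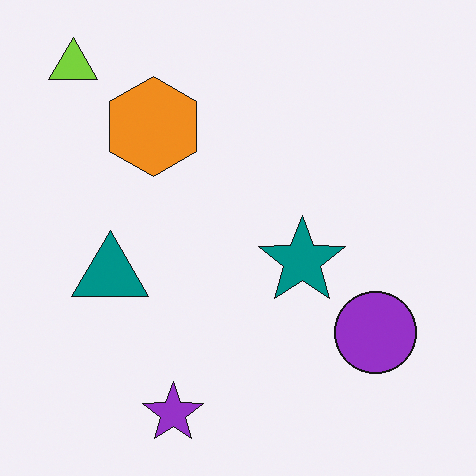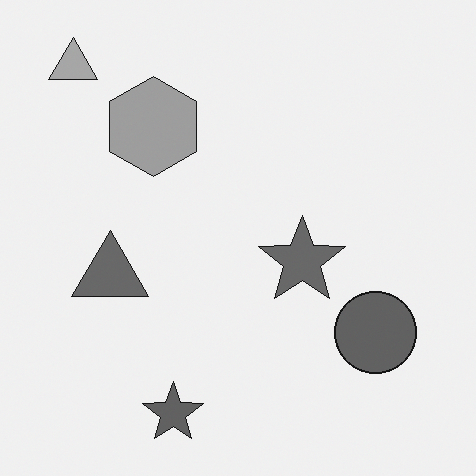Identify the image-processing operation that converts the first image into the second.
The transformation is: converted to grayscale.

All color is removed — every shape is now a shade of grey.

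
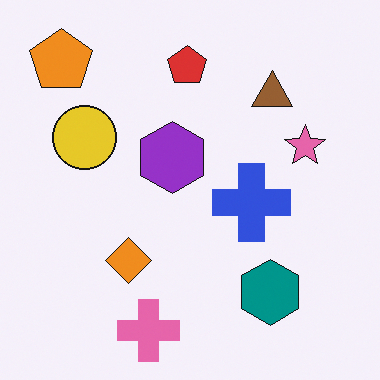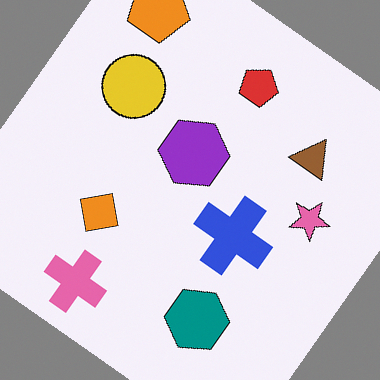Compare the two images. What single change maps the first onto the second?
This is the original image rotated clockwise by a large amount — several tens of degrees.

Every shape is tilted by the same angle and the image corners show triangular fill wedges — a whole-image rotation by a non-right angle.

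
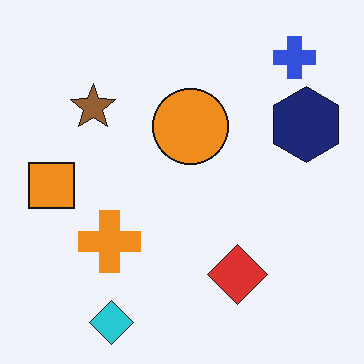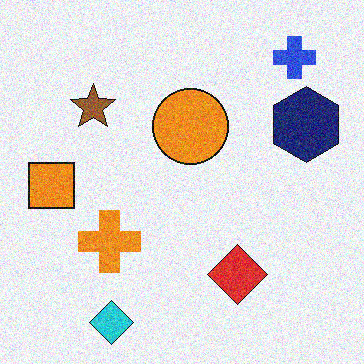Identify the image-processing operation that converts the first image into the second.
It was degraded with moderate additive noise.

Random speckle covers the whole image, including the flat background.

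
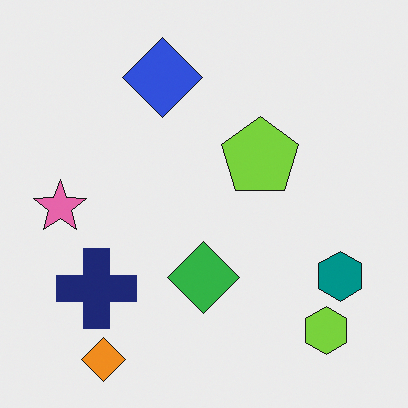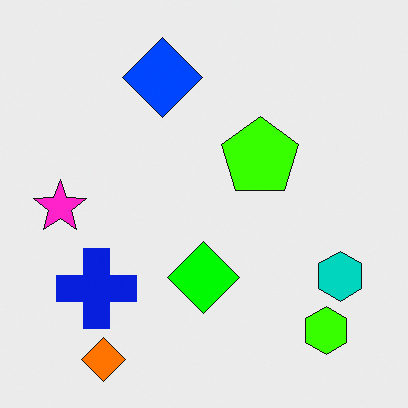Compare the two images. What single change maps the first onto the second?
The second image is the first heavily oversaturated.

All colors are more vivid — a global saturation change.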